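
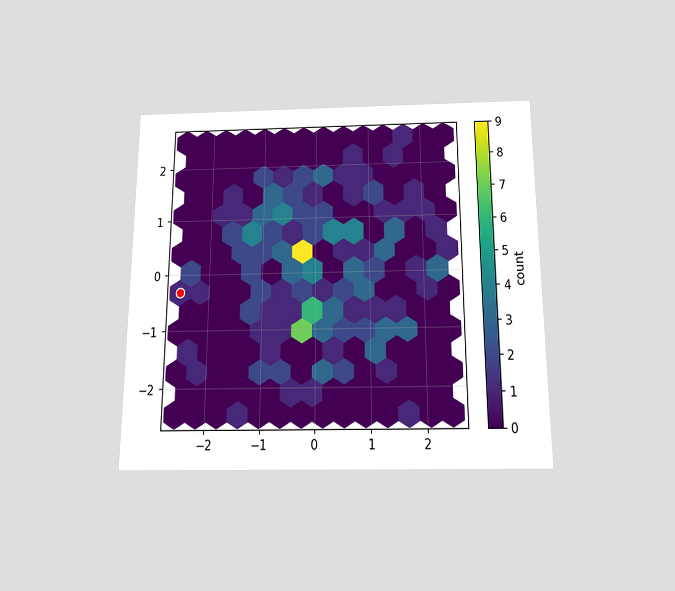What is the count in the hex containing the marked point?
The chart is viewed slightly from below. The marked hex reads 1 on the colorbar.

1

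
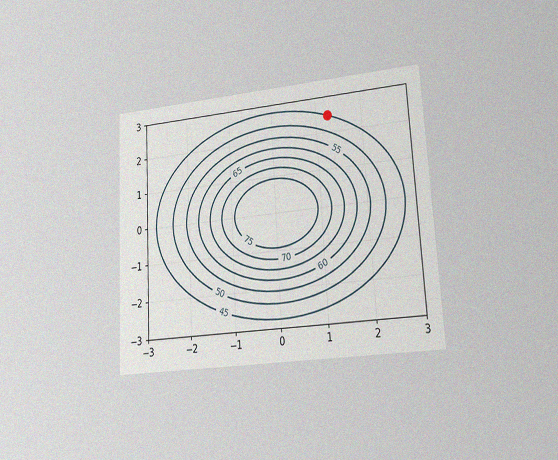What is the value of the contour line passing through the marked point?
The chart is tilted about 3° counter-clockwise and viewed at a slight angle, with some photo noise. The marked point sits on the contour labelled 45.

45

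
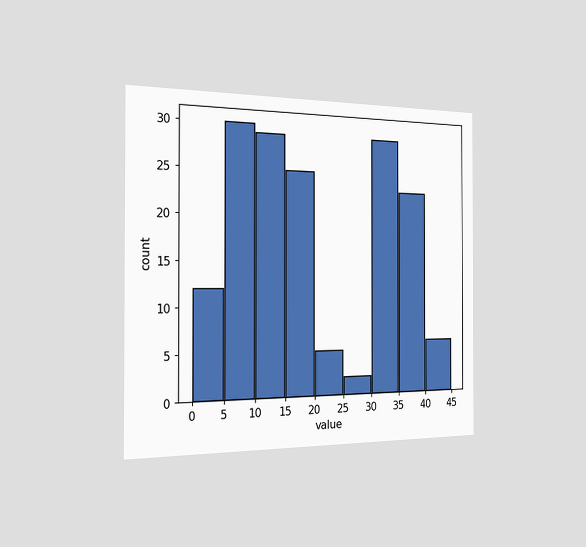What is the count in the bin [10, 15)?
29

The chart is viewed slightly from the left. The [10, 15) bin has height 29.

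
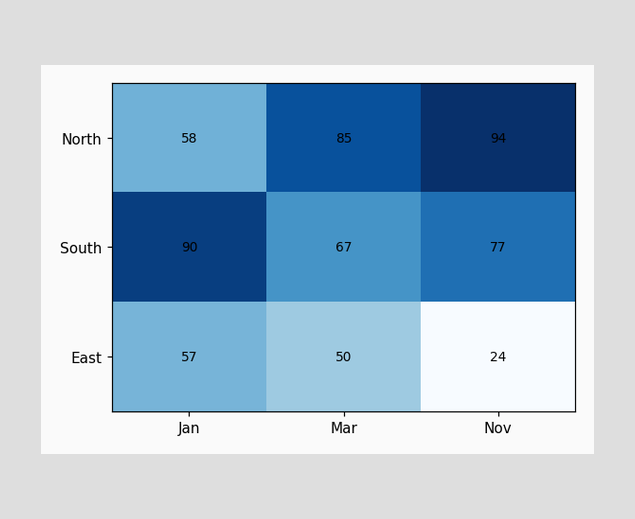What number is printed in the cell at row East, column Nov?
The (East, Nov) cell reads 24.

24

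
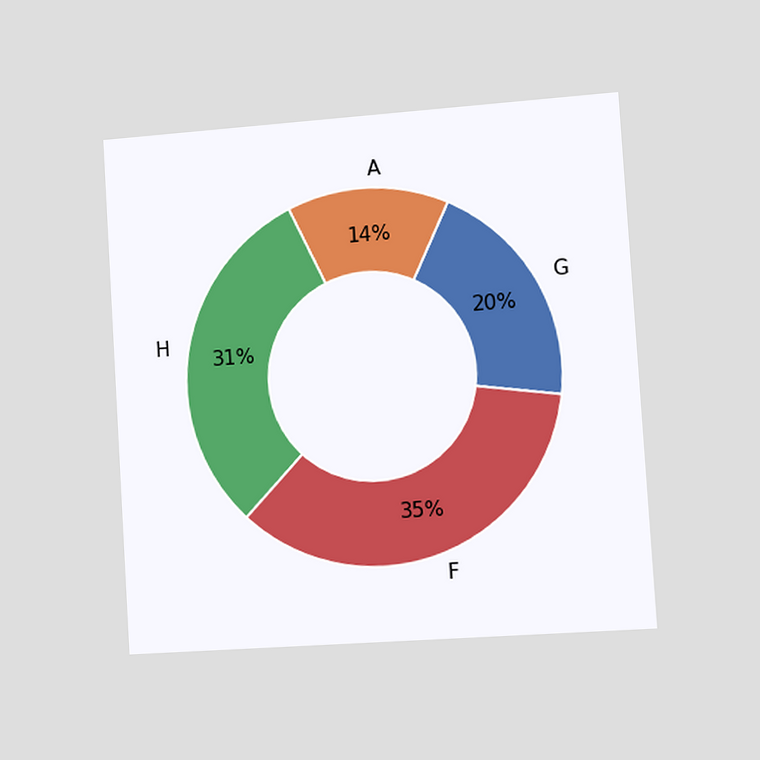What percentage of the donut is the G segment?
The chart is tilted about 4° counter-clockwise and viewed slightly from the right. The G segment takes up 20% of the ring.

20%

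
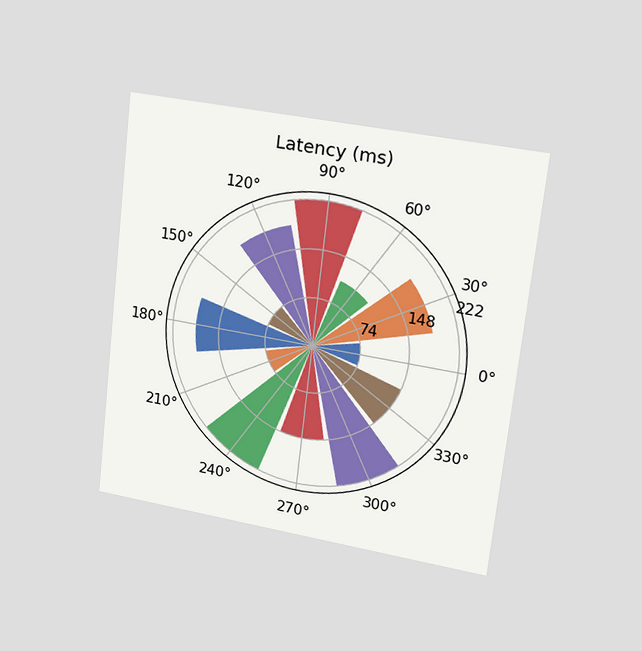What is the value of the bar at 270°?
148ms

The chart is tilted about 6° clockwise and viewed slightly from the right. The bar at 270° reaches 148ms on the radial axis.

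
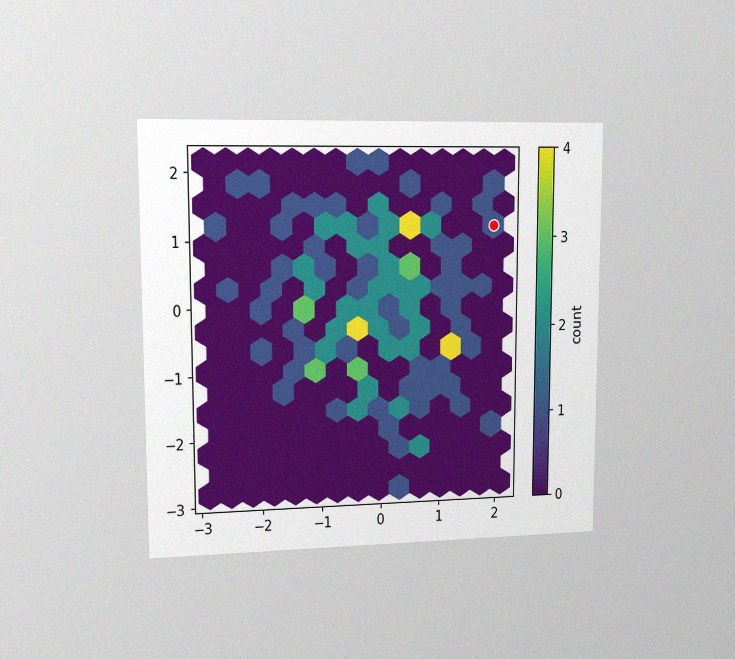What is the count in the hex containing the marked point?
1

The chart is viewed slightly from the left, with some photo noise. The marked hex reads 1 on the colorbar.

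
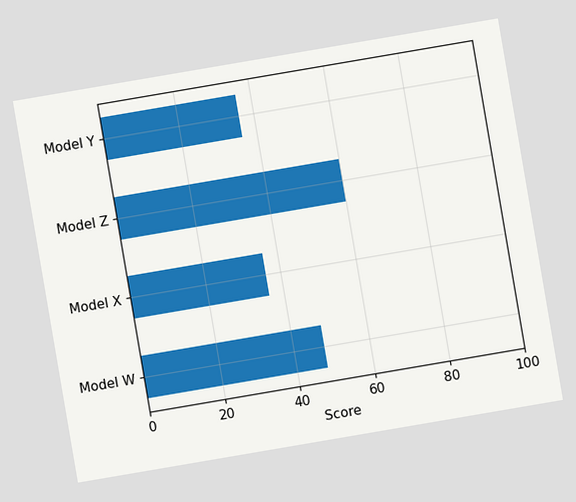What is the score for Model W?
The chart is tilted about 10° counter-clockwise. Reading along the chart's x-axis, the Model W bar reaches 48.

48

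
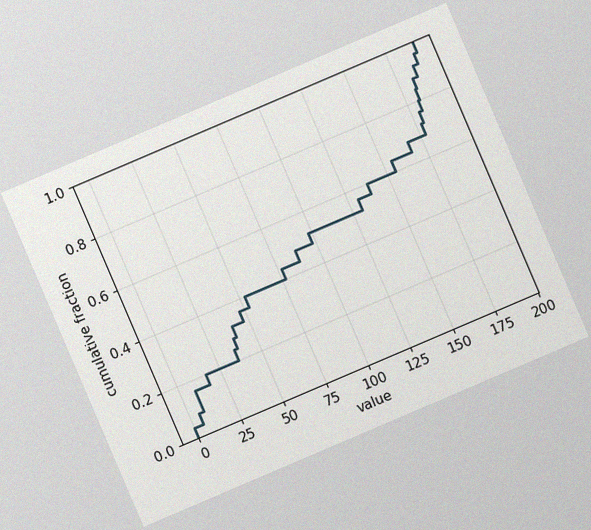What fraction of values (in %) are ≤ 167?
The chart is tilted about 23° counter-clockwise, with some photo noise. At x=167 the ECDF step is at 68%.

68%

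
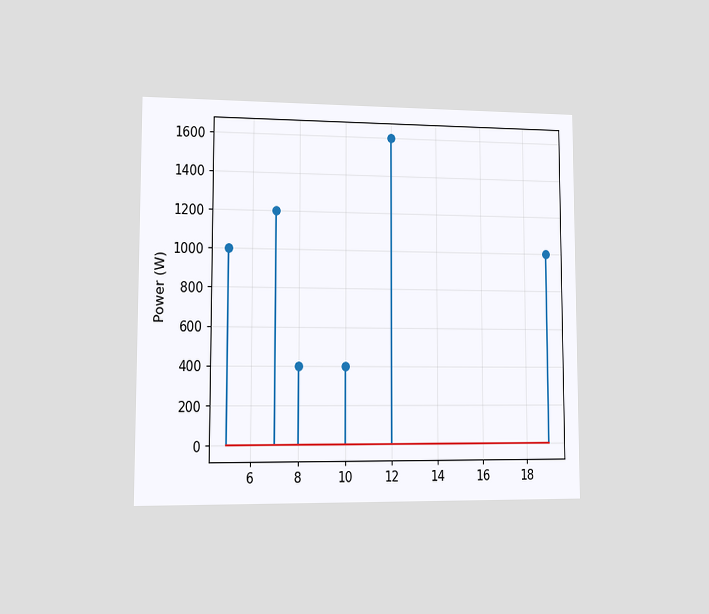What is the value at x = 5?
The chart is viewed at a slight angle. The stem at x=5 reaches 1000W.

1000W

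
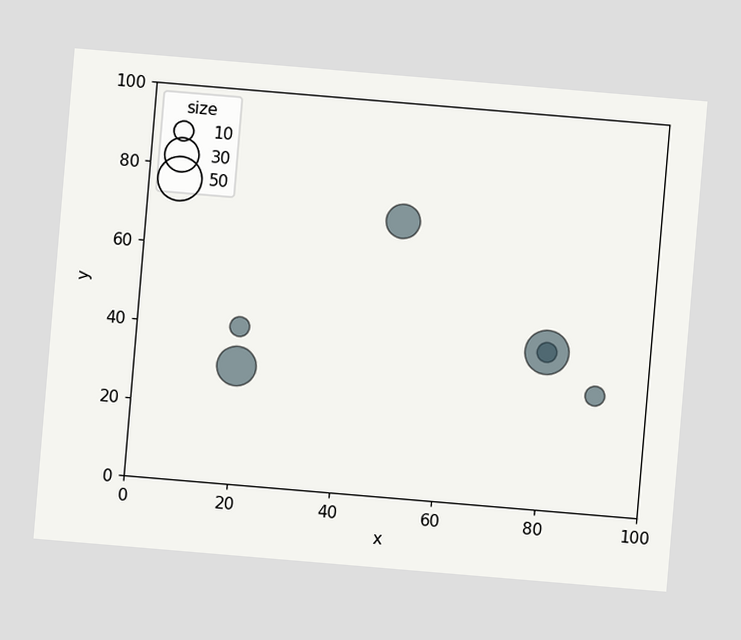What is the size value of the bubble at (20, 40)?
The chart is tilted about 5° clockwise. Matching the bubble at (20, 40) against the size legend gives 10.

10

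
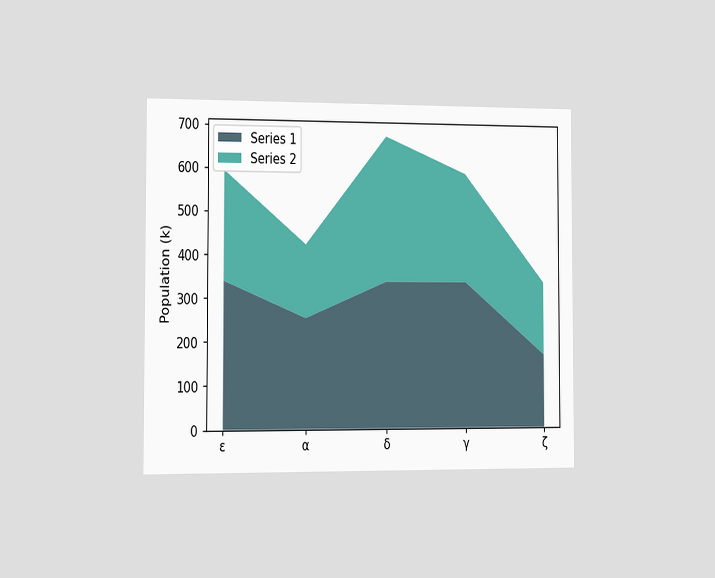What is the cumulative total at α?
The chart is viewed slightly from the left. The stacked total at α reaches 425k.

425k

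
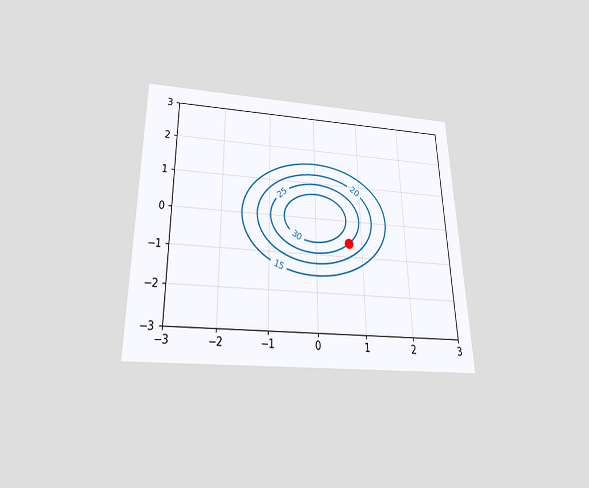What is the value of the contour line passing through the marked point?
The chart is viewed slightly from below. The marked point sits on the contour labelled 25.

25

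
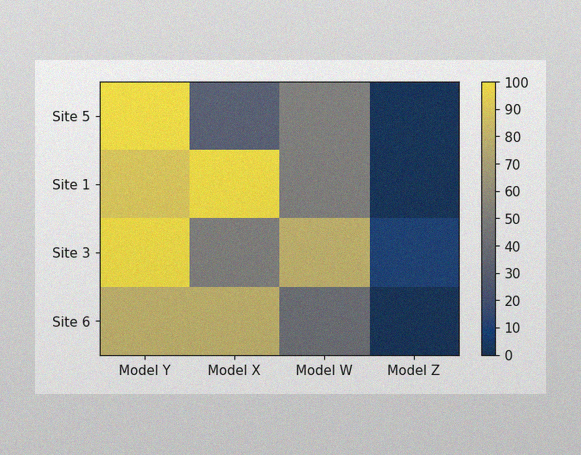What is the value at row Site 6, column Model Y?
The image has some photo noise and uneven lighting. Matching cell (Site 6, Model Y) against the colorbar gives 80.

80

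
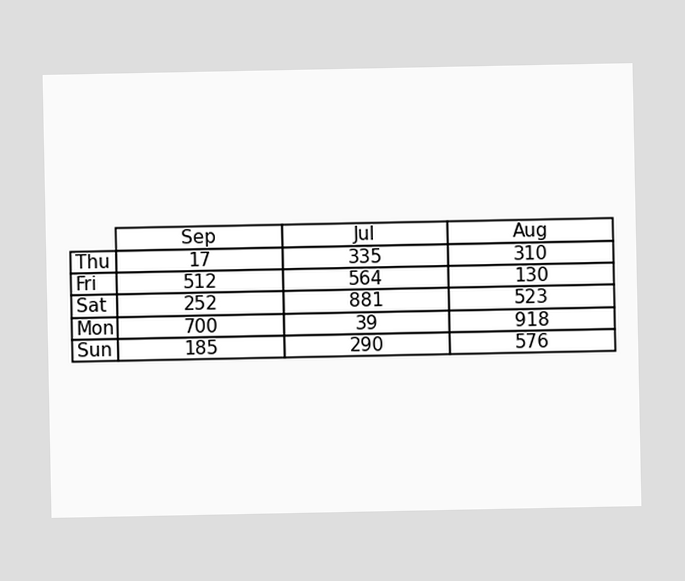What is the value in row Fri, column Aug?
The (Fri, Aug) cell reads 130.

130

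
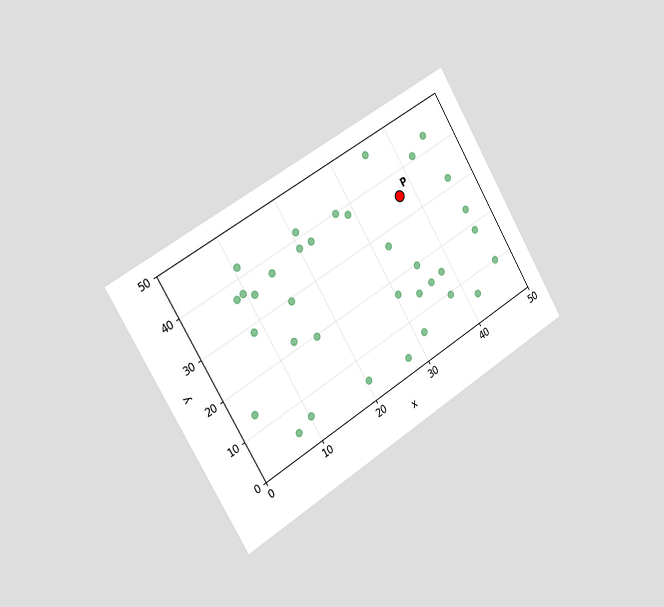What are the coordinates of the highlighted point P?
The chart is tilted about 31° counter-clockwise and viewed slightly from the left. Following the gridlines from P to each axis, P sits at (37.5, 35).

(37.5, 35)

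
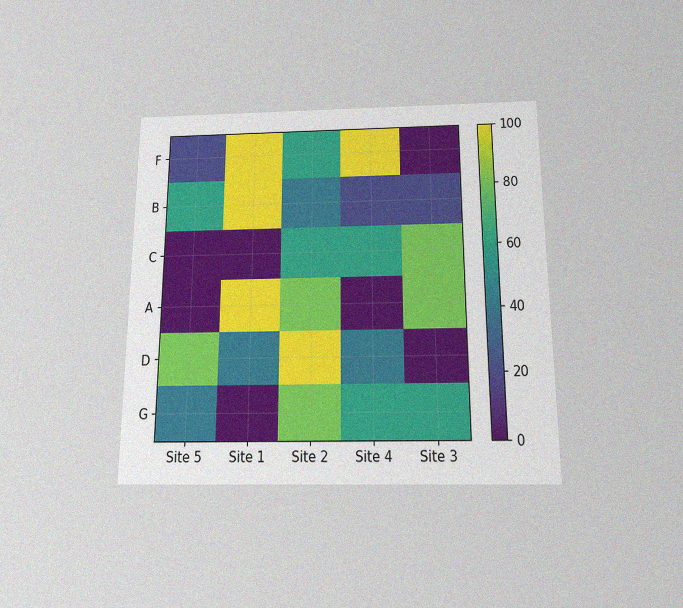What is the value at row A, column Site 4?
The chart is viewed slightly from below, with some photo noise. Matching cell (A, Site 4) against the colorbar gives 0.

0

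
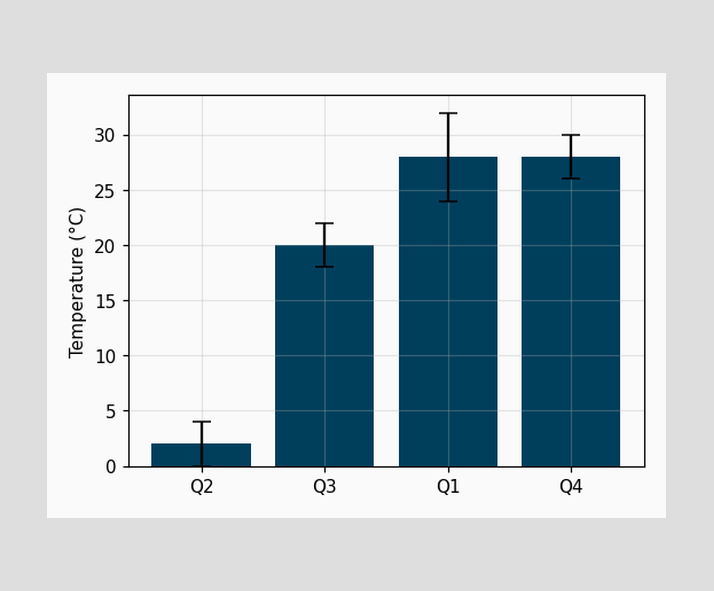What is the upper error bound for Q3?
22°C

The Q3 bar's upper whisker reaches 22°C.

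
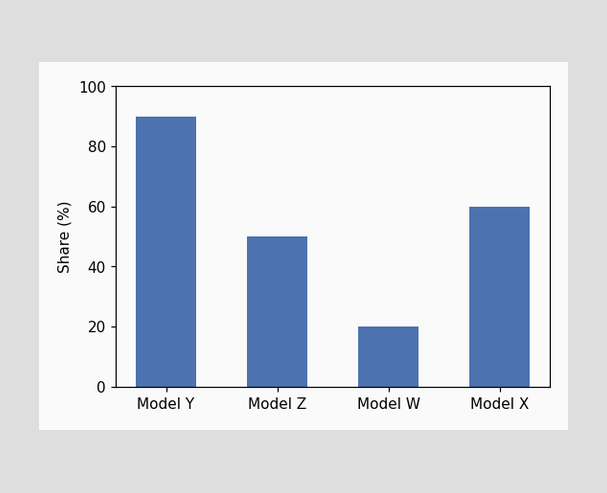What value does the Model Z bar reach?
50%

Reading along the chart's y-axis, the Model Z bar reaches 50%.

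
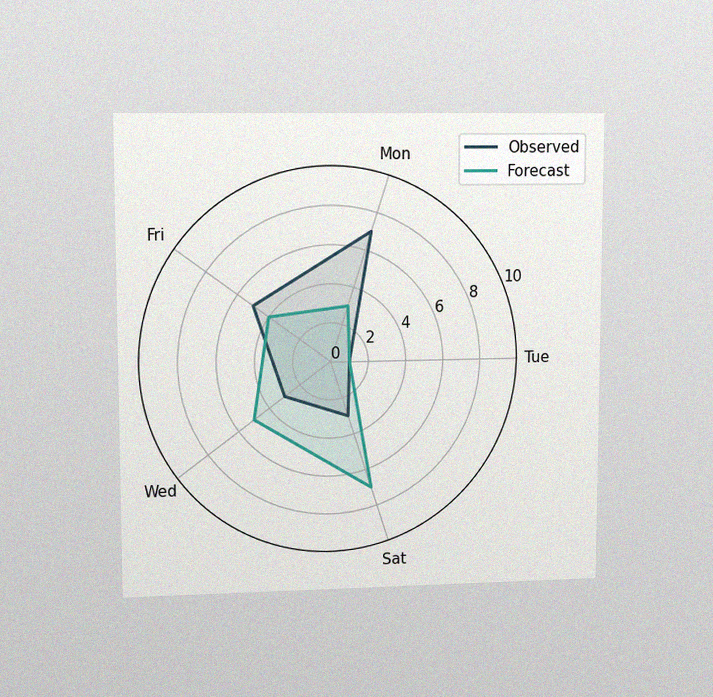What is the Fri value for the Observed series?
The chart is viewed at a slight angle, with some photo noise. On the Fri axis, Observed reaches 5.

5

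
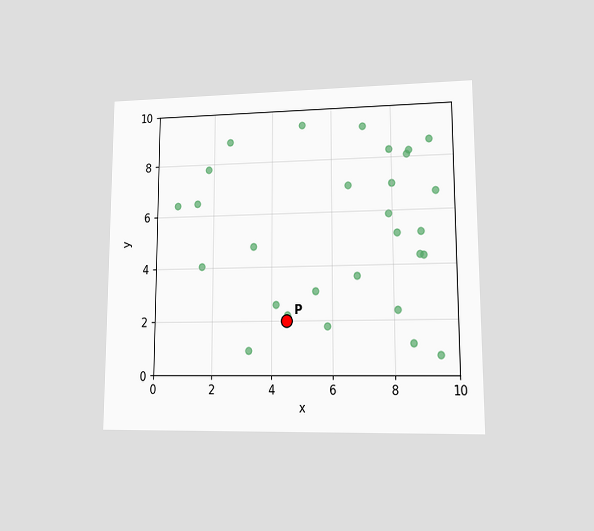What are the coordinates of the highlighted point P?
(4.5, 2)

The chart is viewed at a slight angle. Following the gridlines from P to each axis, P sits at (4.5, 2).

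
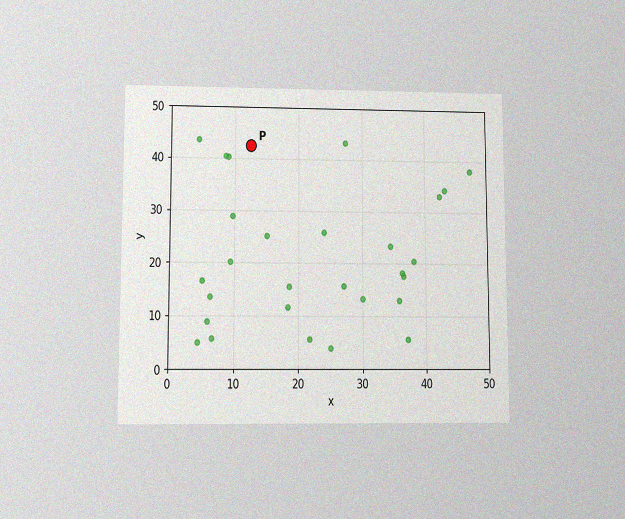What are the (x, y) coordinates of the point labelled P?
(12.5, 42.5)

The chart is viewed at a slight angle, with some photo noise. Following the gridlines from P to each axis, P sits at (12.5, 42.5).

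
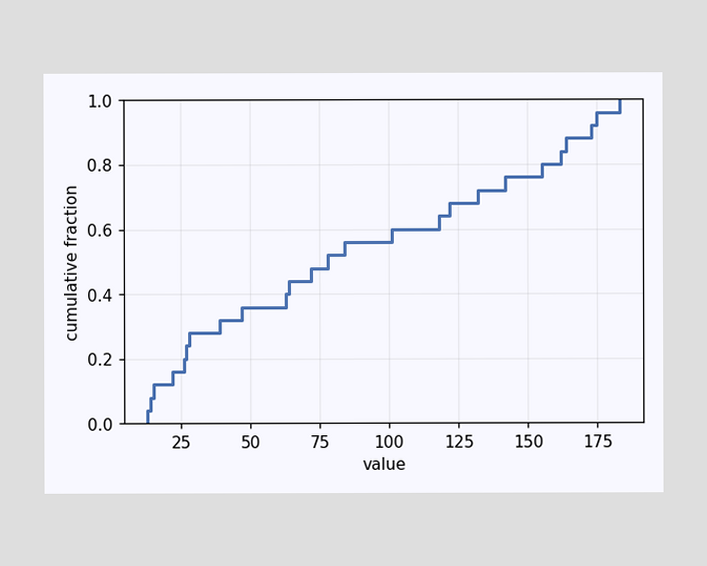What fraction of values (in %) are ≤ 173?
92%

At x=173 the ECDF step is at 92%.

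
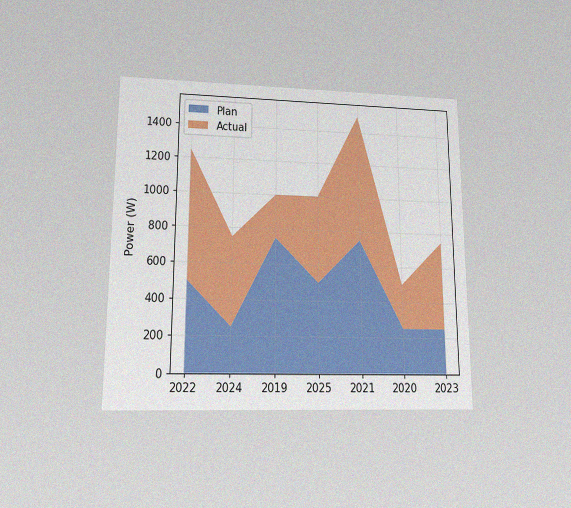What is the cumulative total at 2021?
The chart is viewed at a slight angle, with some photo noise. The stacked total at 2021 reaches 1500W.

1500W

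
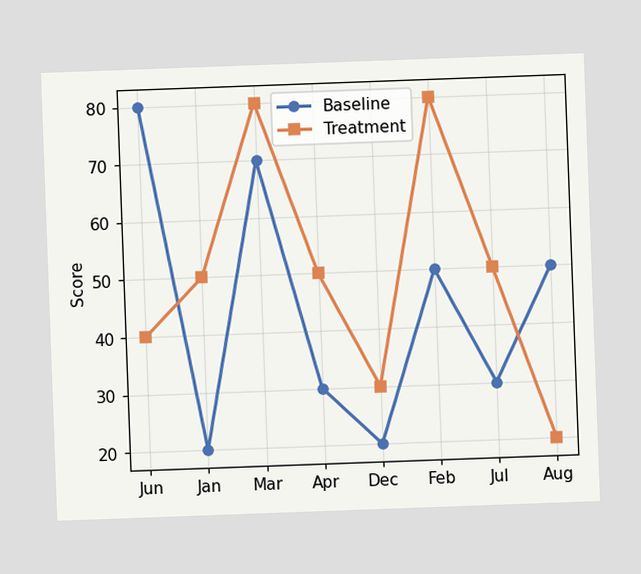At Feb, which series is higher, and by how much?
The chart is tilted about 2° counter-clockwise. At Feb, Treatment sits above the other line by 30.

Treatment, by 30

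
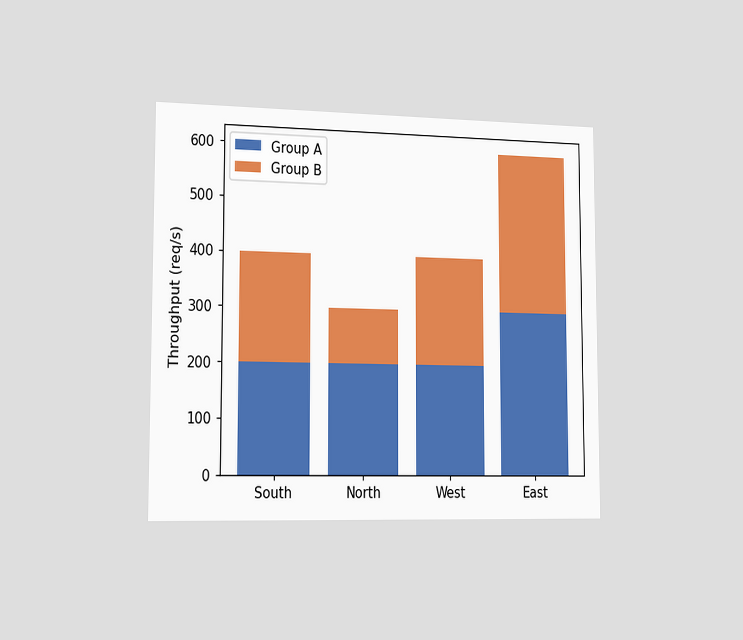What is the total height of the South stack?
400req/s

The chart is viewed slightly from the left. The South stack's top reaches 400req/s on the y-axis.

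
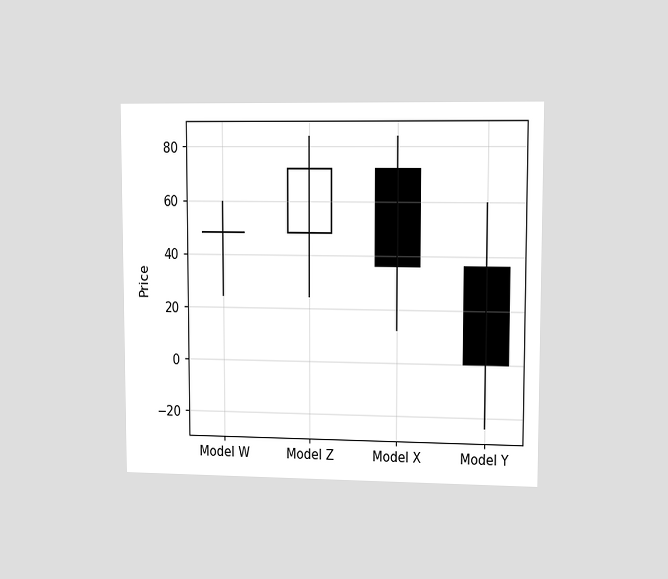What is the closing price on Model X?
36

The chart is viewed at a slight angle. The Model X candle closes at 36.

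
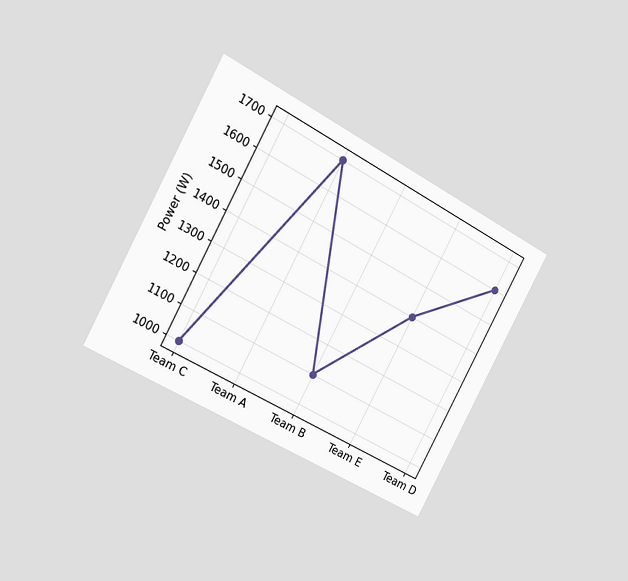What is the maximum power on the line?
1700W

The chart is tilted about 29° clockwise and viewed slightly from the left. The highest point is at Team A, and reading across to the y-axis gives 1700W.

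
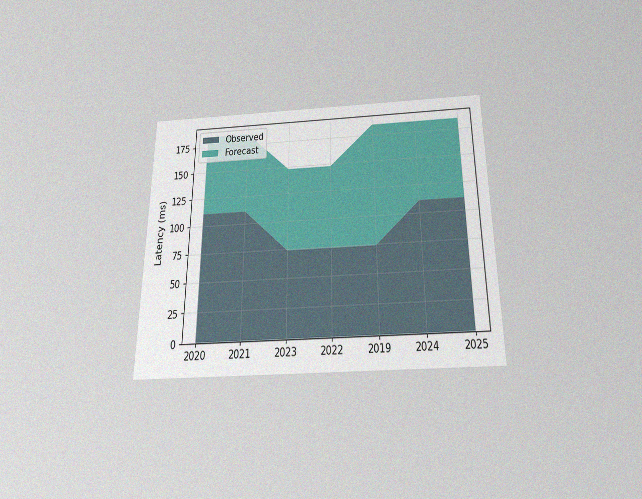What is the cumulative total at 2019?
185ms

The chart is viewed slightly from below, with some photo noise. The stacked total at 2019 reaches 185ms.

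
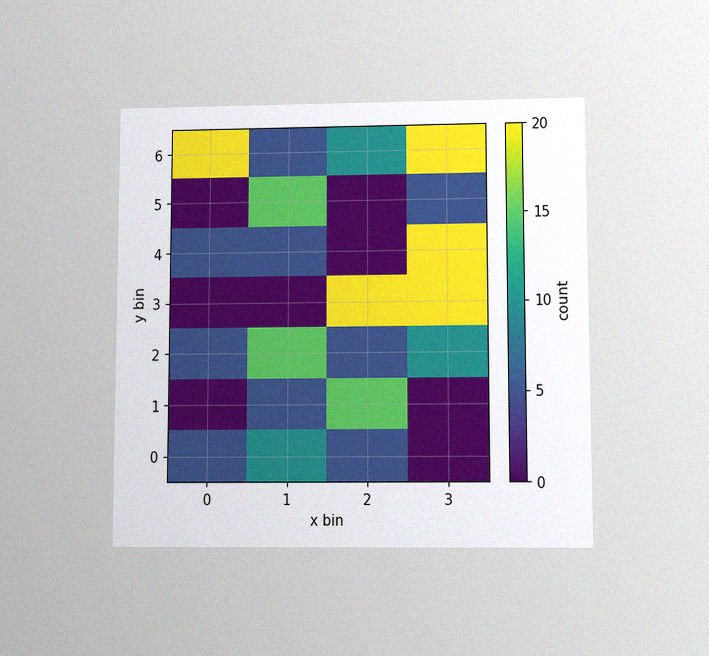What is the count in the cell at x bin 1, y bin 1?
5

The chart is viewed at a slight angle, with some photo noise. Matching the cell (1, 1) against the colorbar gives 5.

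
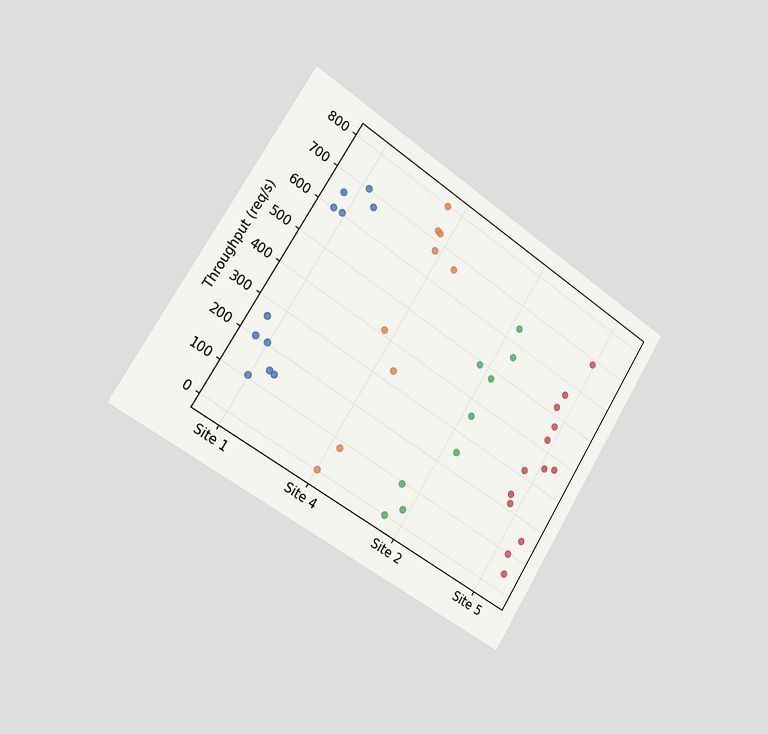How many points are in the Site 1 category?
11

The chart is tilted about 32° clockwise and viewed slightly from the left. Counting the markers in the Site 1 column gives 11.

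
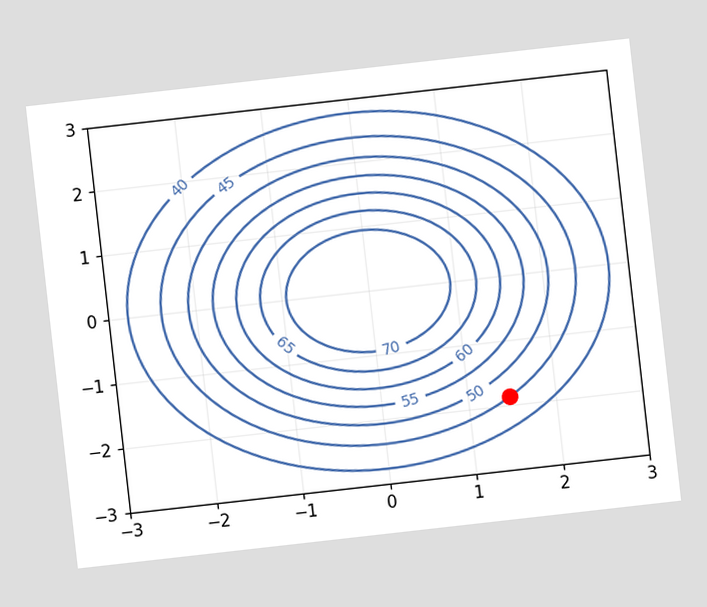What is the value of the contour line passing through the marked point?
The chart is tilted about 6° counter-clockwise. The marked point sits on the contour labelled 45.

45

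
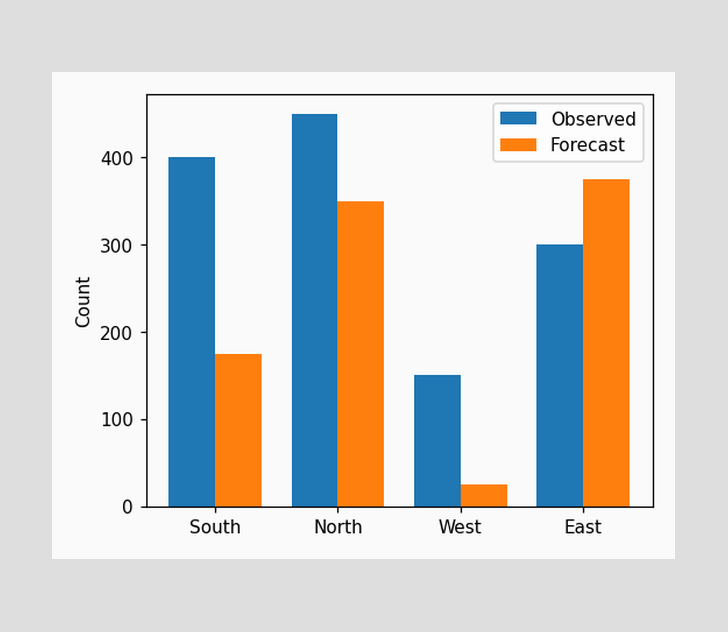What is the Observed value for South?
The Observed bar at South reaches 400 on the y-axis.

400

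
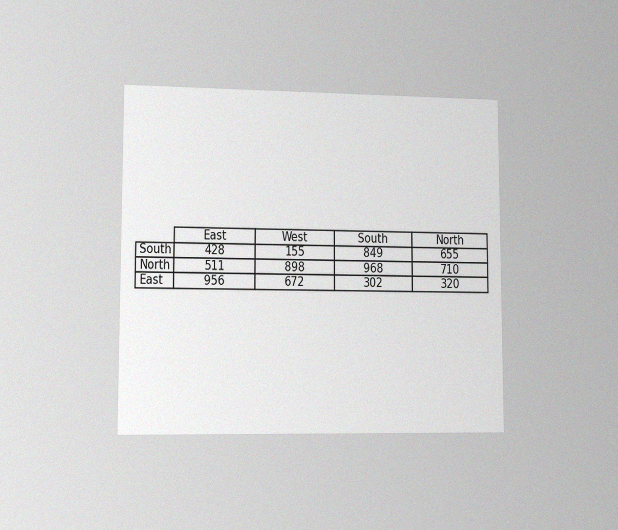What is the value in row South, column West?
The chart is viewed slightly from the left, with some photo noise. The (South, West) cell reads 155.

155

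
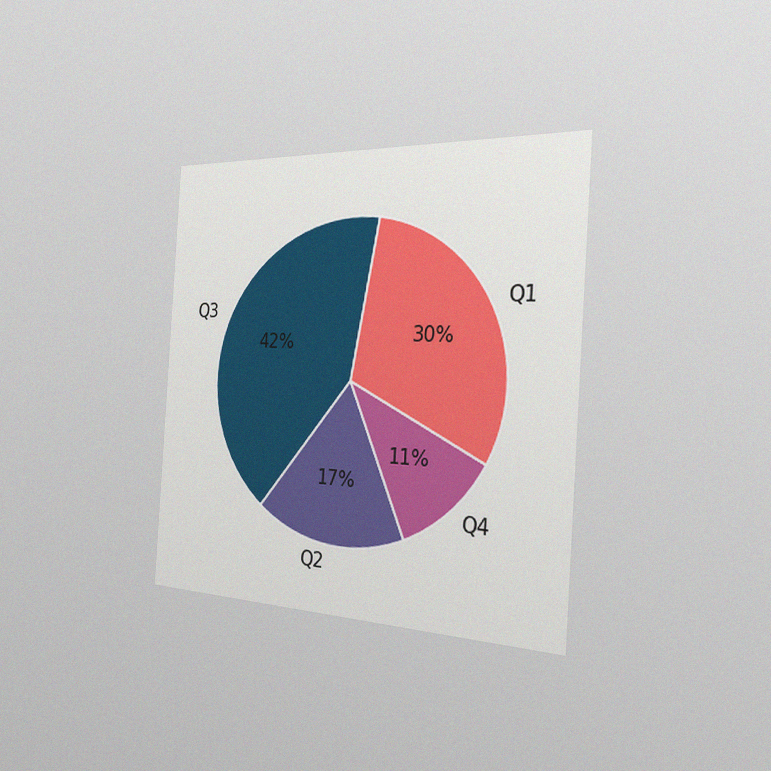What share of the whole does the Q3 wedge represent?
The chart is tilted about 4° clockwise and viewed slightly from the right, with some photo noise. The Q3 slice takes up 42% of the pie.

42%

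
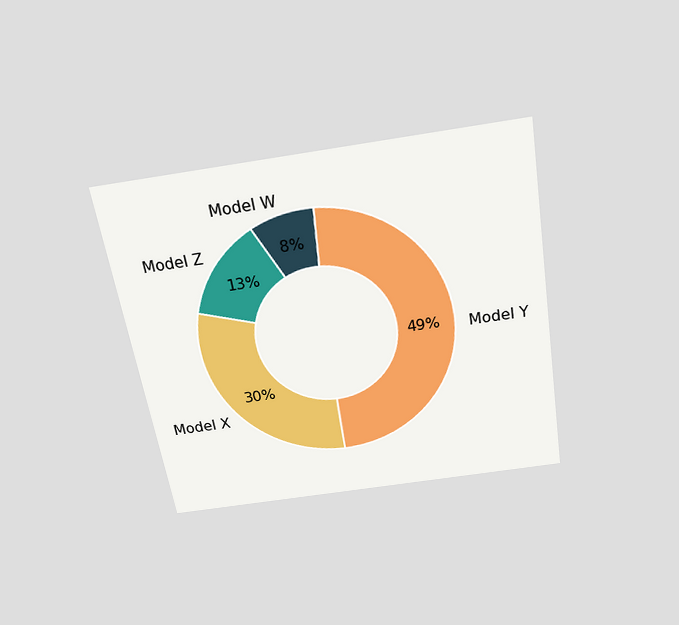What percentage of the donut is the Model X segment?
The chart is tilted about 9° counter-clockwise and viewed slightly from above. The Model X segment takes up 30% of the ring.

30%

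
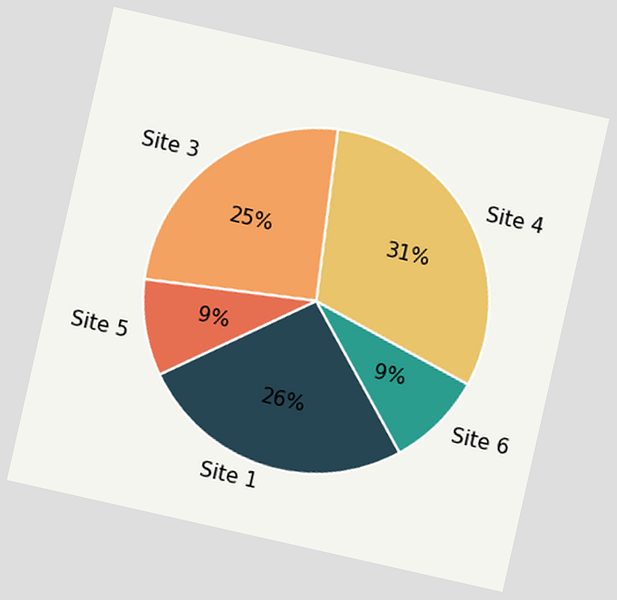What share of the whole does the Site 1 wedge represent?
26%

The chart is tilted about 13° clockwise. The Site 1 slice takes up 26% of the pie.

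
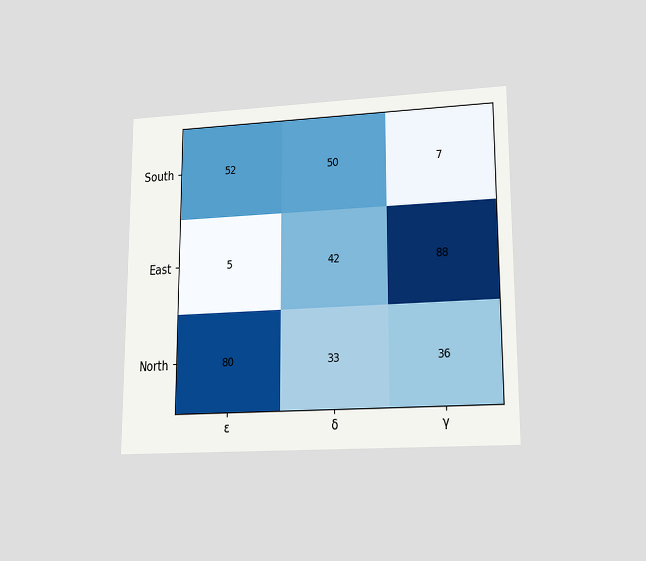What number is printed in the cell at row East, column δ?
The chart is viewed at a slight angle. The (East, δ) cell reads 42.

42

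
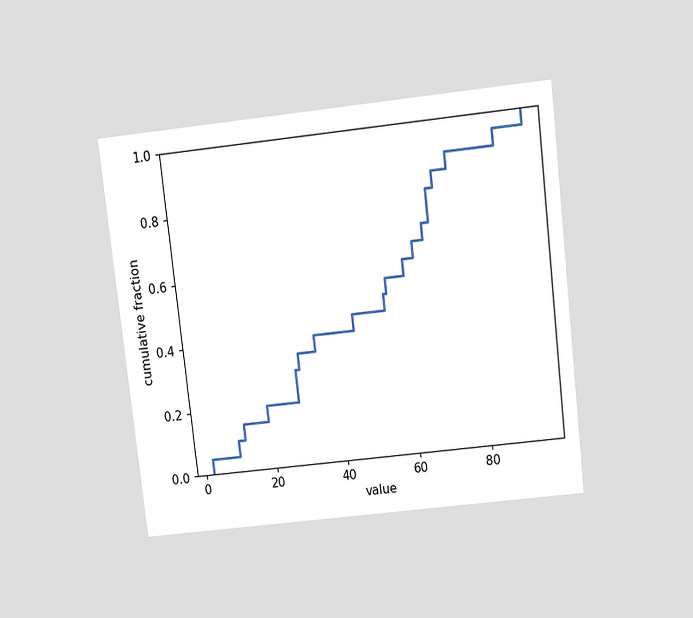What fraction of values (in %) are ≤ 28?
The chart is tilted about 7° counter-clockwise and viewed slightly from above. At x=28 the ECDF step is at 30%.

30%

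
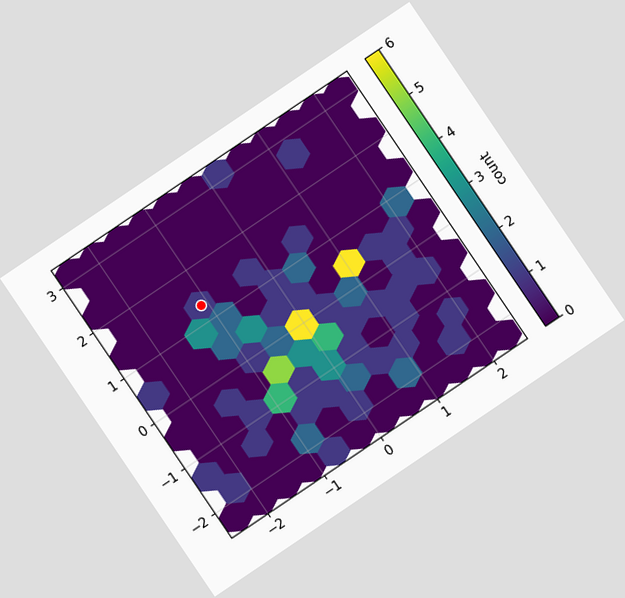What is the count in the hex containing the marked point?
1

The chart is tilted about 34° counter-clockwise. The marked hex reads 1 on the colorbar.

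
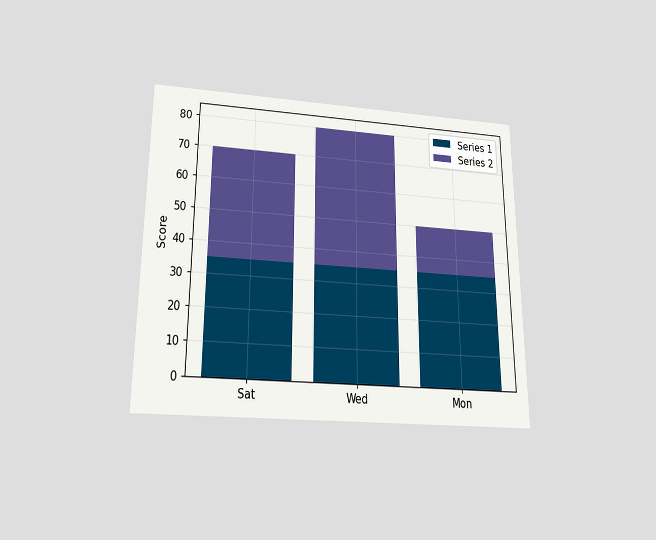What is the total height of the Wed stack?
The chart is viewed slightly from below. The Wed stack's top reaches 80 on the y-axis.

80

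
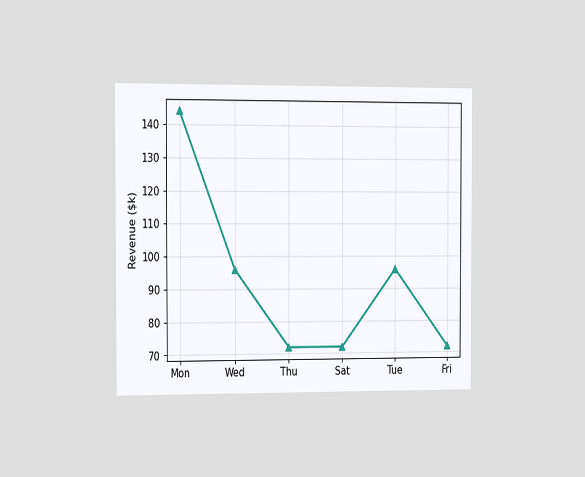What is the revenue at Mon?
$144k

The chart is viewed at a slight angle. At Mon, the line is at $144k.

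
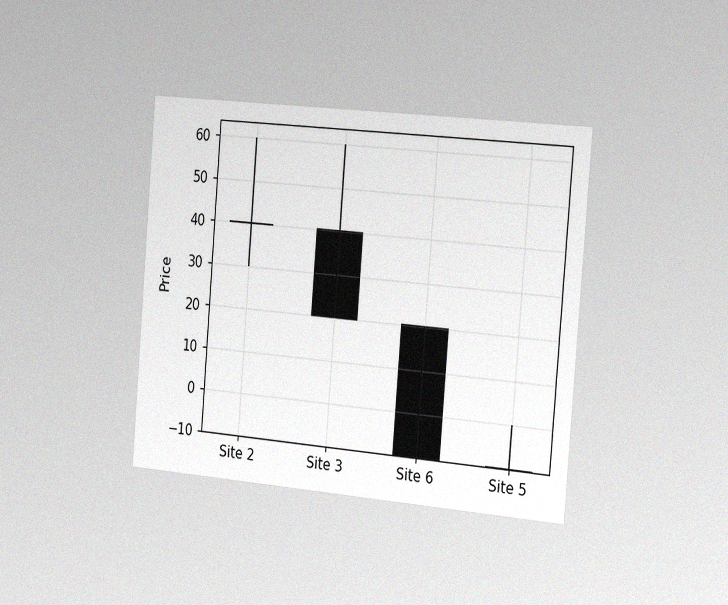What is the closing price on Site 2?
The chart is tilted about 5° clockwise and viewed slightly from the right, with some photo noise. The Site 2 candle closes at 40.

40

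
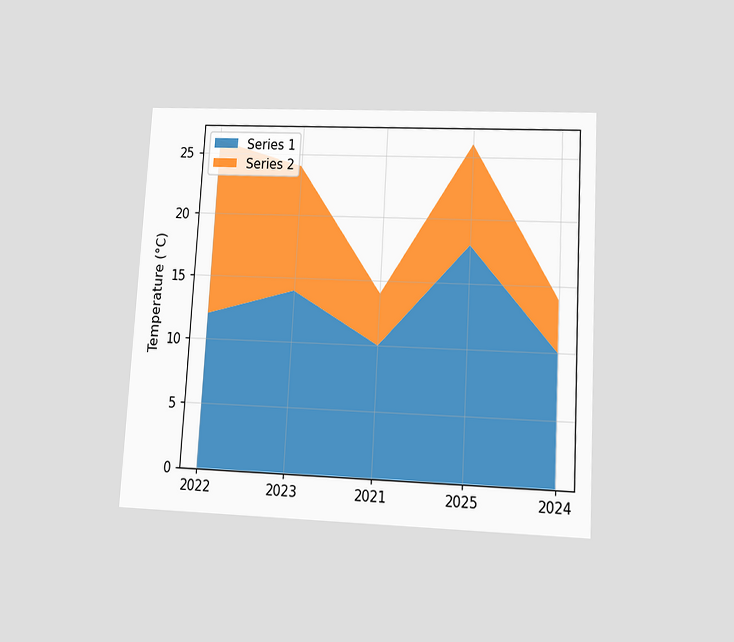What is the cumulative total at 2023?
24°C

The chart is tilted about 3° clockwise and viewed at a slight angle. The stacked total at 2023 reaches 24°C.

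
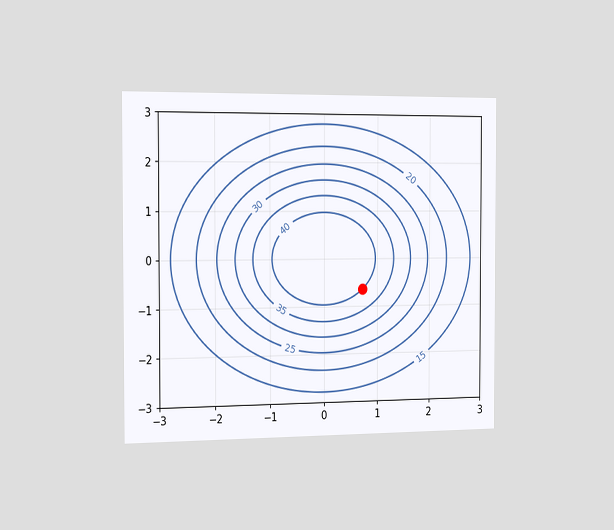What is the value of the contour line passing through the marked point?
40

The chart is viewed slightly from the left. The marked point sits on the contour labelled 40.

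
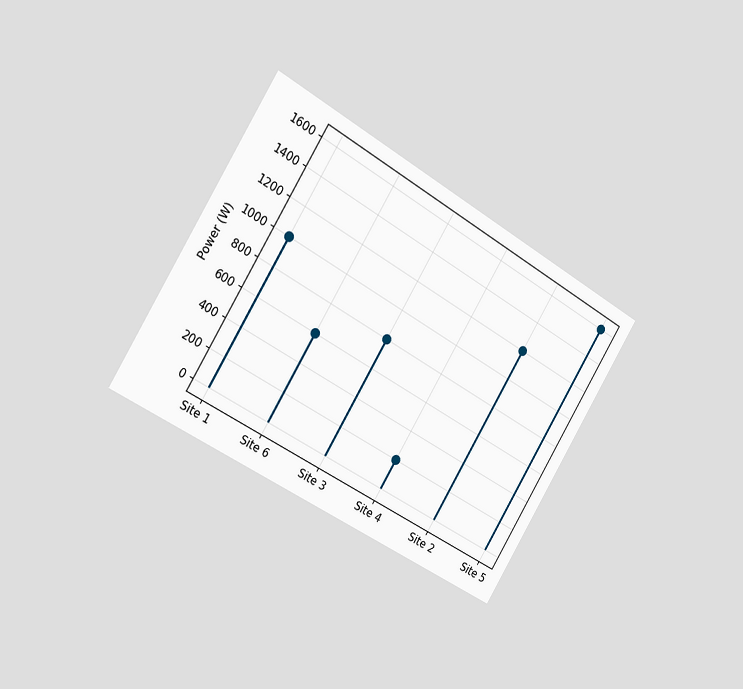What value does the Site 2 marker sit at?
The chart is tilted about 31° clockwise and viewed slightly from the left. The Site 2 marker sits at 1200W.

1200W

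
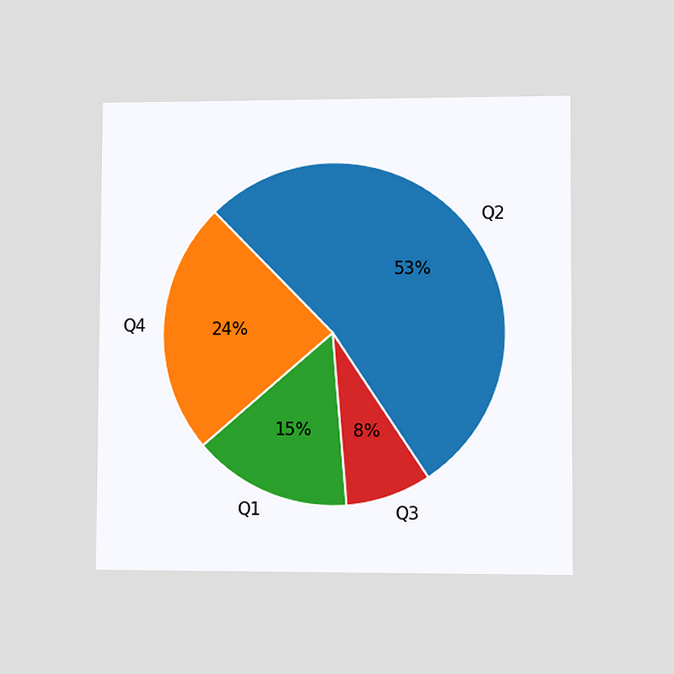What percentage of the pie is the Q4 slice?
The chart is viewed at a slight angle. The Q4 slice takes up 24% of the pie.

24%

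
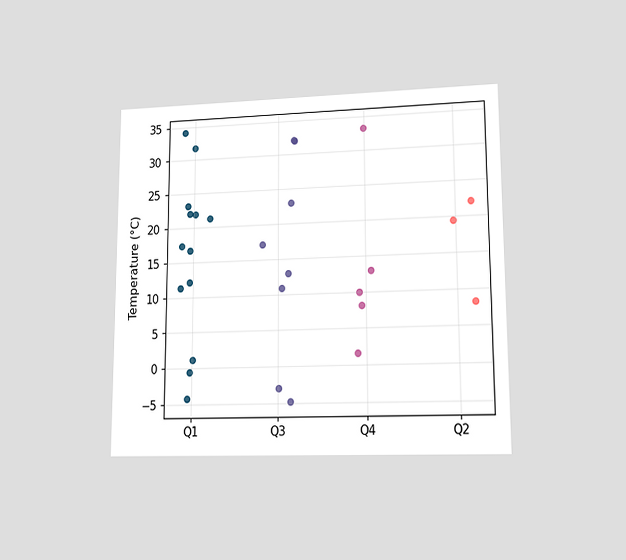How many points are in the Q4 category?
The chart is viewed at a slight angle. Counting the markers in the Q4 column gives 5.

5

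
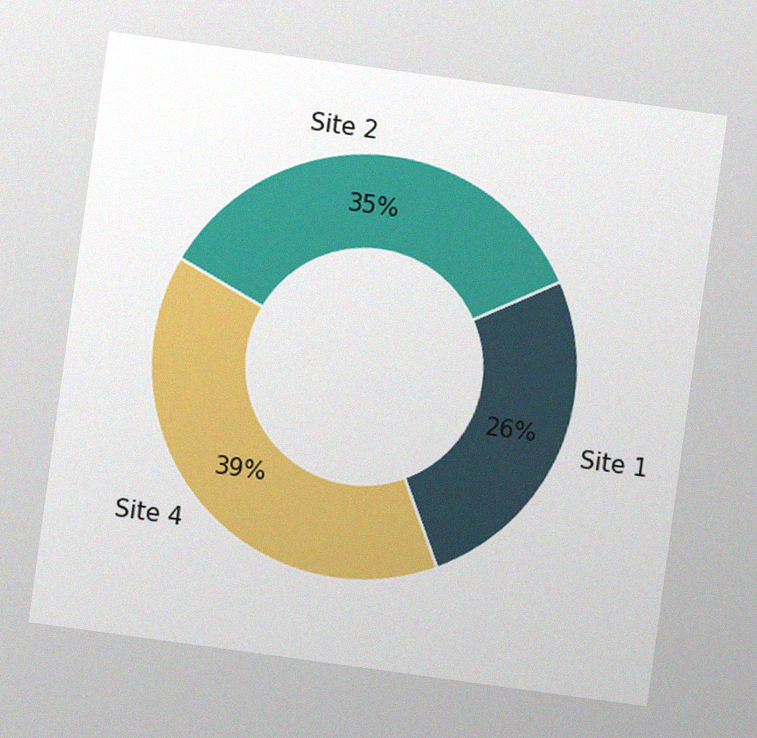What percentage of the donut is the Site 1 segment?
26%

The chart is tilted about 8° clockwise, with some photo noise. The Site 1 segment takes up 26% of the ring.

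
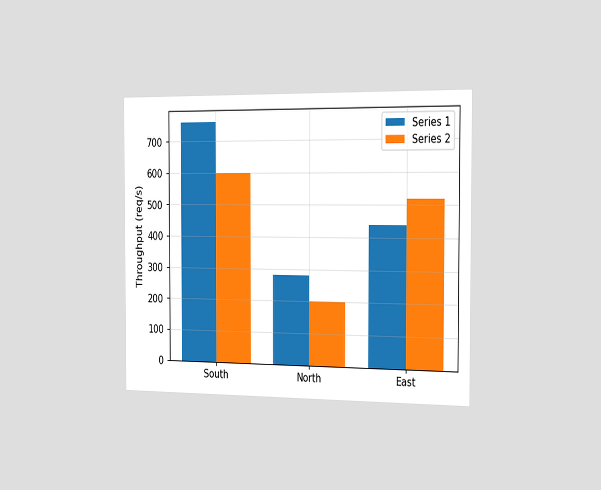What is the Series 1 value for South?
760req/s

The chart is viewed slightly from the right. The Series 1 bar at South reaches 760req/s on the y-axis.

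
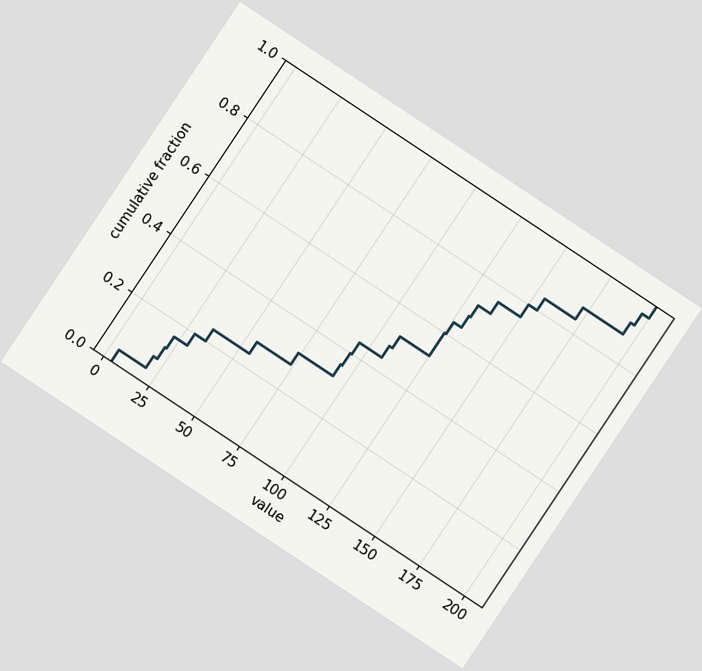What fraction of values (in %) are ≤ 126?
The chart is tilted about 34° clockwise. At x=126 the ECDF step is at 64%.

64%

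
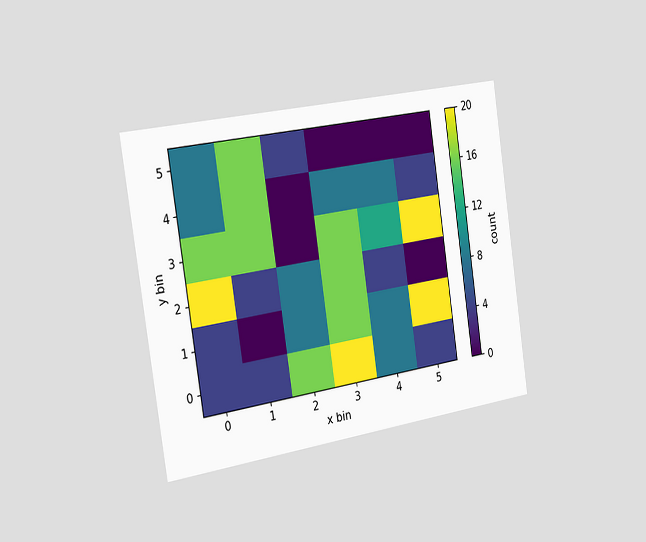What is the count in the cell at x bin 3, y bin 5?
0

The chart is tilted about 9° counter-clockwise and viewed slightly from the left. Matching the cell (3, 5) against the colorbar gives 0.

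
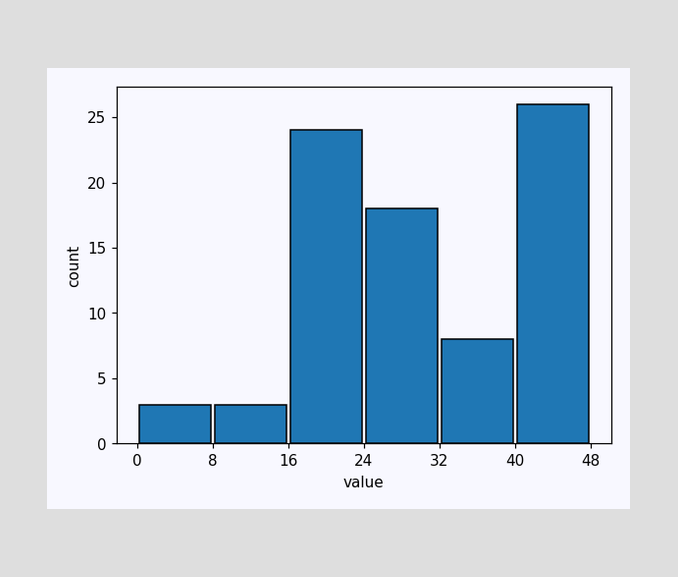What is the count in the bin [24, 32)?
The [24, 32) bin has height 18.

18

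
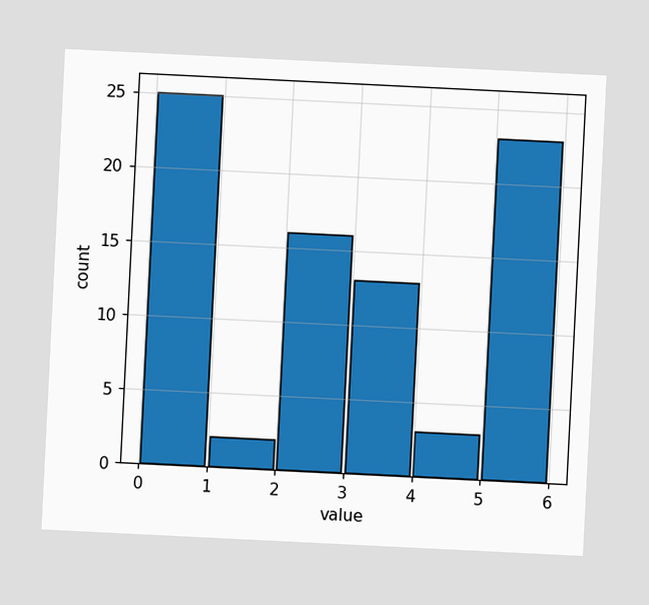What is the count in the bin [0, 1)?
The chart is tilted about 3° clockwise. The [0, 1) bin has height 25.

25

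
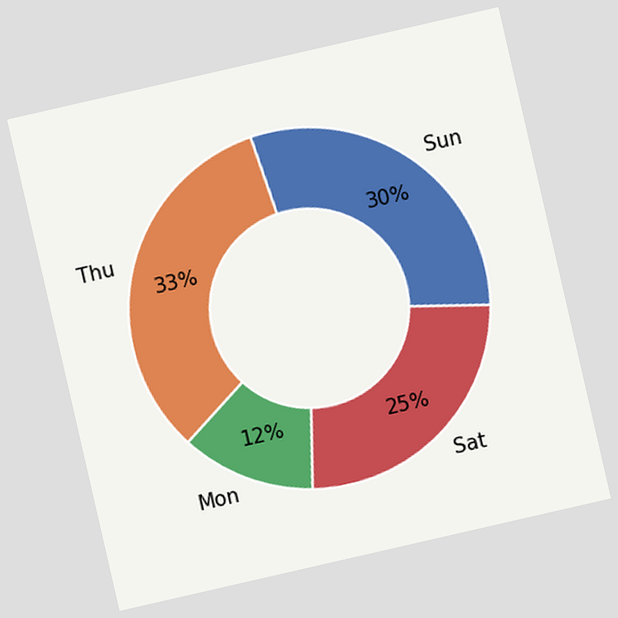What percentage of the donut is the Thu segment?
The chart is tilted about 13° counter-clockwise. The Thu segment takes up 33% of the ring.

33%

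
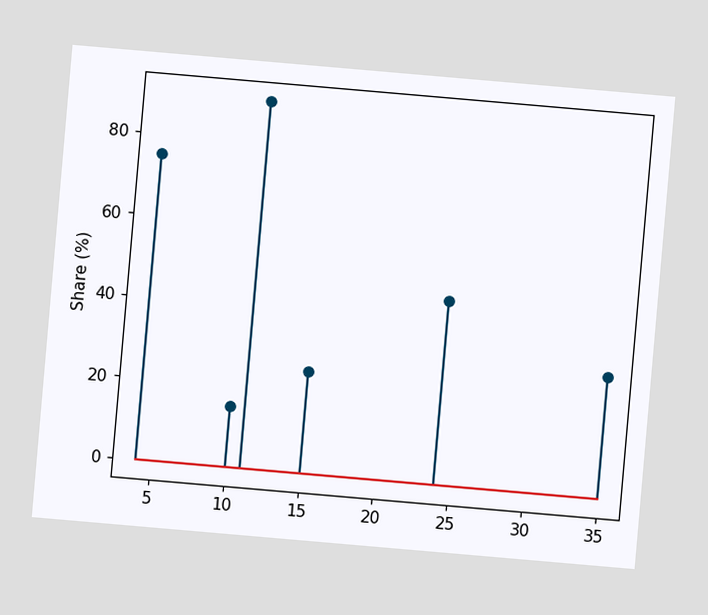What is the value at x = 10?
15%

The chart is tilted about 5° clockwise. The stem at x=10 reaches 15%.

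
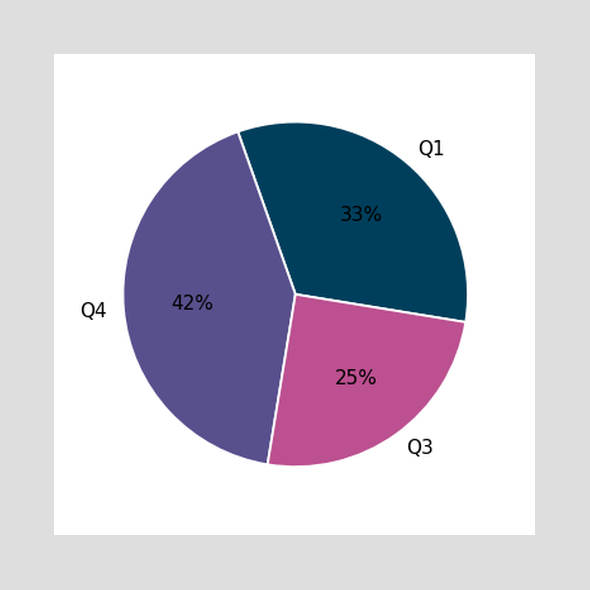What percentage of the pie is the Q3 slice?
The Q3 slice takes up 25% of the pie.

25%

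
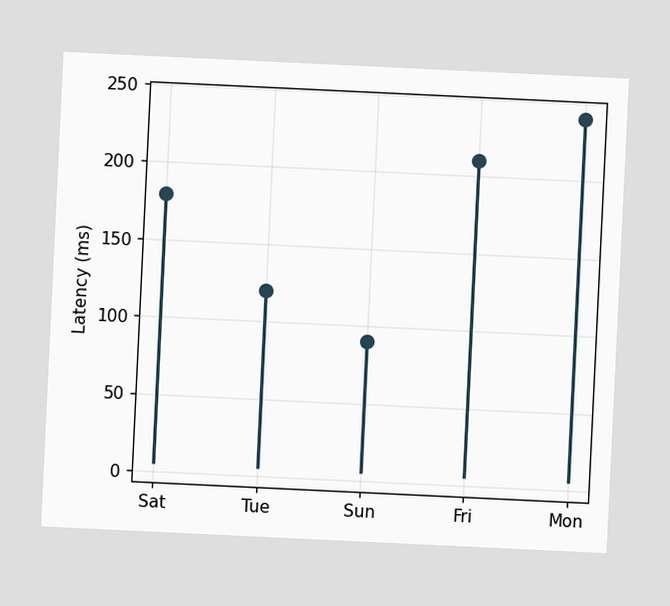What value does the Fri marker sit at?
The chart is tilted about 3° clockwise. The Fri marker sits at 210ms.

210ms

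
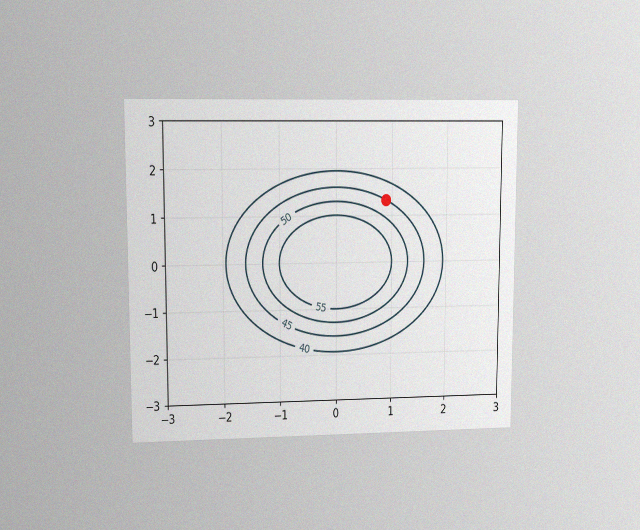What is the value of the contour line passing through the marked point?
The chart is viewed at a slight angle, with some photo noise. The marked point sits on the contour labelled 45.

45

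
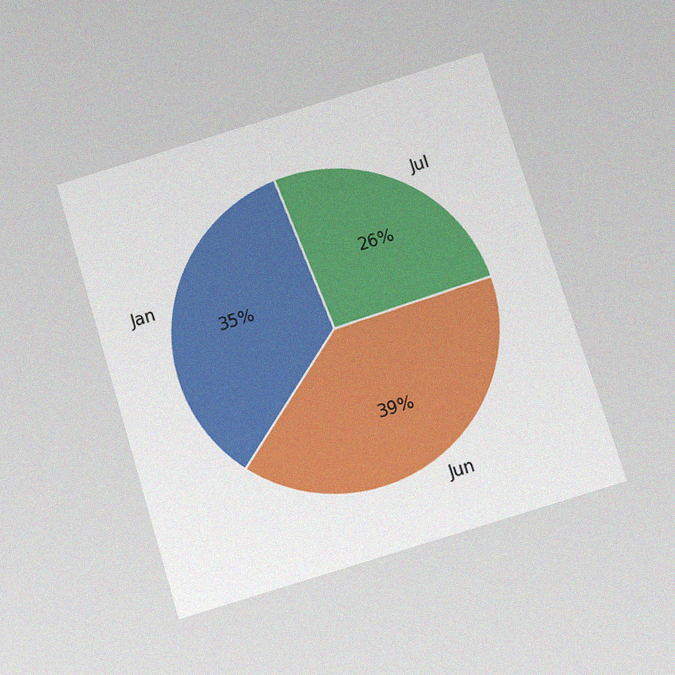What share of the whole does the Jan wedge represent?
The chart is tilted about 17° counter-clockwise and viewed slightly from below, with some photo noise. The Jan slice takes up 35% of the pie.

35%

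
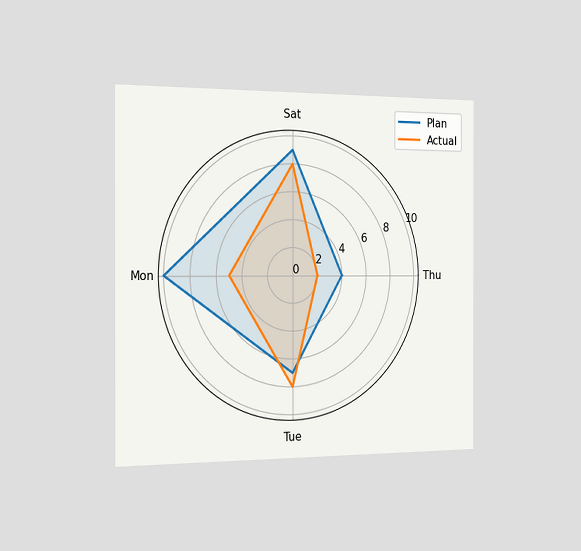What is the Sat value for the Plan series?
9

The chart is viewed slightly from the left. On the Sat axis, Plan reaches 9.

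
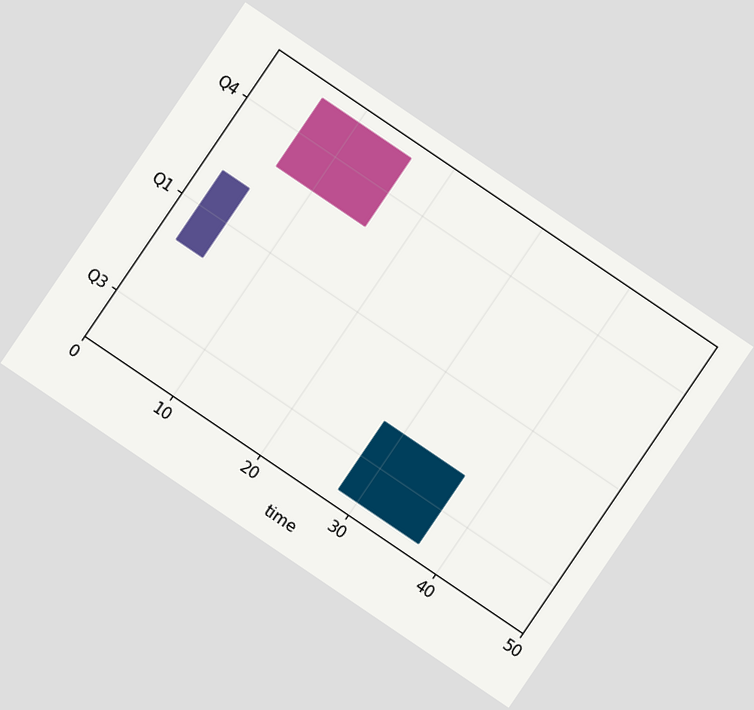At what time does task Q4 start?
The chart is tilted about 34° clockwise. The Q4 bar begins at t=6.

6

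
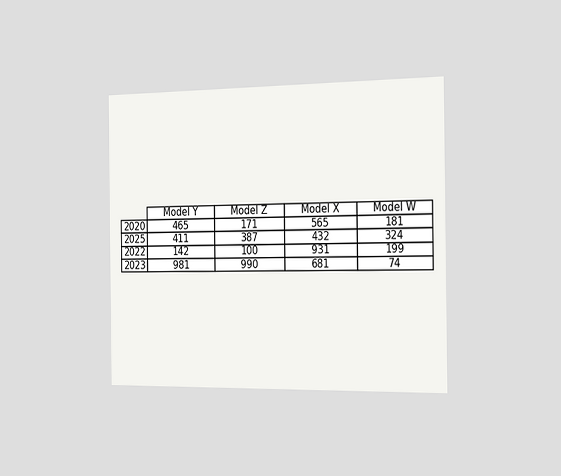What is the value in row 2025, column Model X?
The chart is viewed slightly from the right. The (2025, Model X) cell reads 432.

432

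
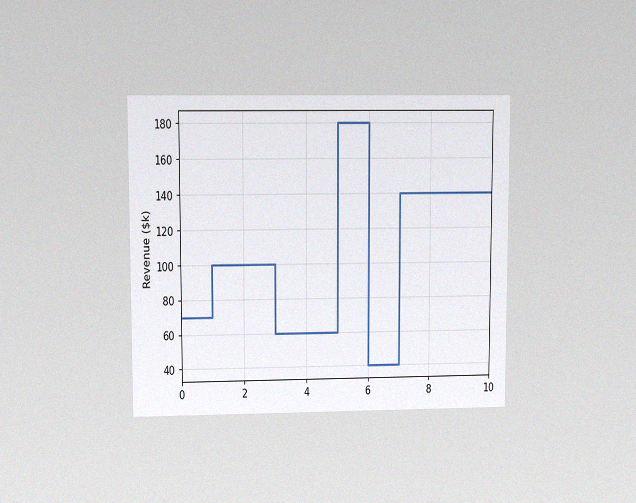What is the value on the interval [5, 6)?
$180k

The chart is viewed at a slight angle, with some photo noise. On [5, 6) the step sits at $180k.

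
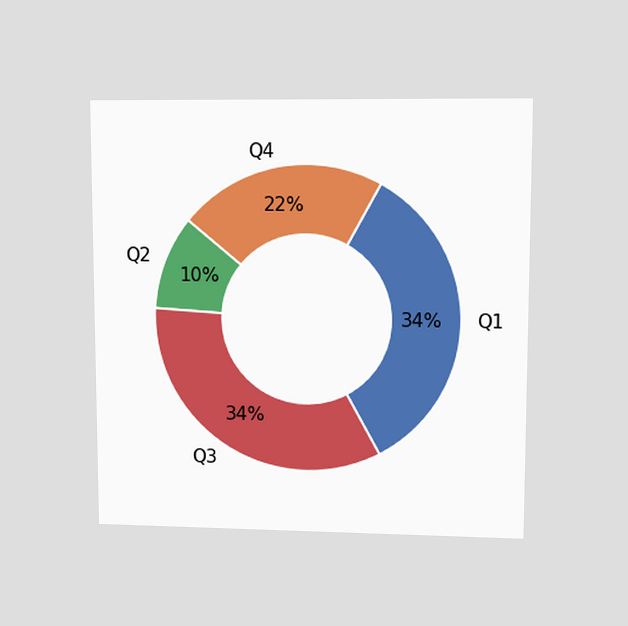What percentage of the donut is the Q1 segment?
34%

The chart is viewed at a slight angle. The Q1 segment takes up 34% of the ring.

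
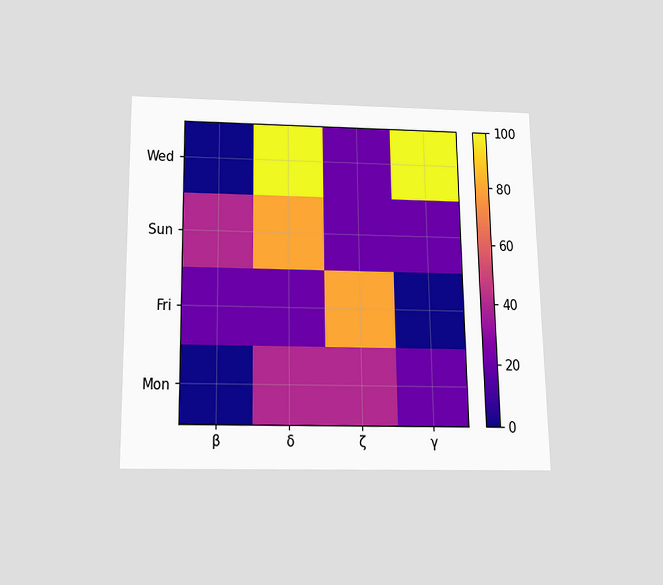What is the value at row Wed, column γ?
100

The chart is viewed slightly from below. Matching cell (Wed, γ) against the colorbar gives 100.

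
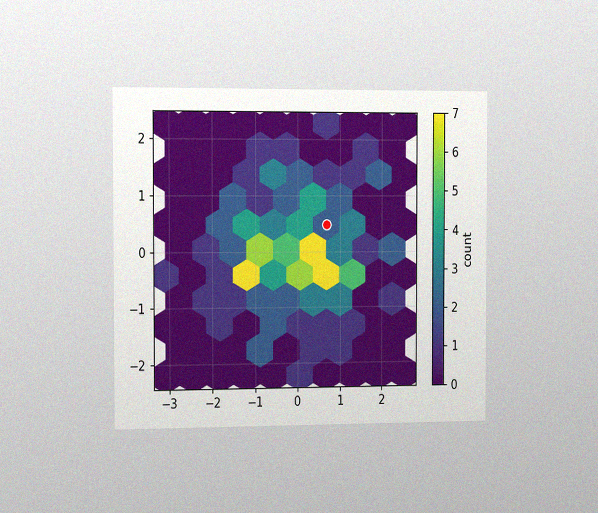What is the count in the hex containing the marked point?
2

The chart is viewed slightly from the left, with some photo noise. The marked hex reads 2 on the colorbar.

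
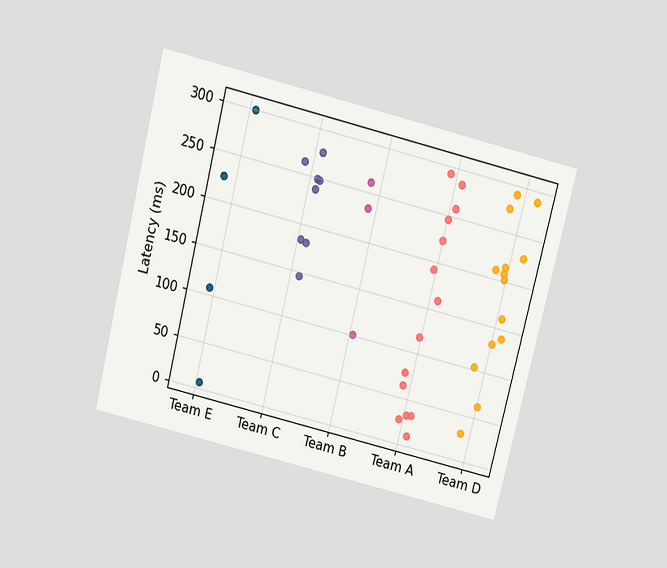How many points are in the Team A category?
The chart is tilted about 14° clockwise and viewed slightly from above. Counting the markers in the Team A column gives 14.

14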